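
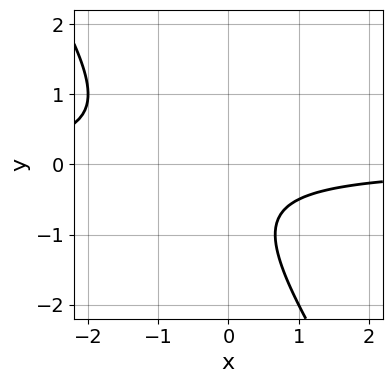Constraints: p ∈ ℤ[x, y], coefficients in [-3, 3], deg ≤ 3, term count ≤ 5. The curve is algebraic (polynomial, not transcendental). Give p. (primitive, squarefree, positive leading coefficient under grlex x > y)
3*x*y + 2*y^2 + 2*y + 2

1. Degree: no degree-1 curve has this shape, so deg p = 2.
2. From the visible intercepts: the curve avoids every integer y-axis point in the box; no x-intercept at any integer in the box.
3. The integer polynomial consistent with all of this is the stated p.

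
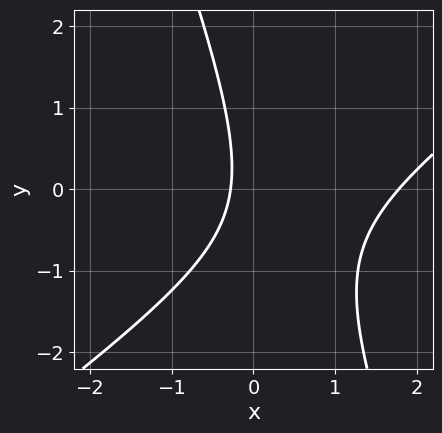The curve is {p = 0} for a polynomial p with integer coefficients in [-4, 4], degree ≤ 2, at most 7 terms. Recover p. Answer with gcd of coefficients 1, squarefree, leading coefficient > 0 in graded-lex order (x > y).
2*x^2 - 2*x*y - y^2 - 3*x - 1

First, the degree is 2 — a generic line meets the curve in up to 2 points.
Then, from the visible intercepts: no y-intercept at any integer in the box.
Finally, these observations pin down the coefficients.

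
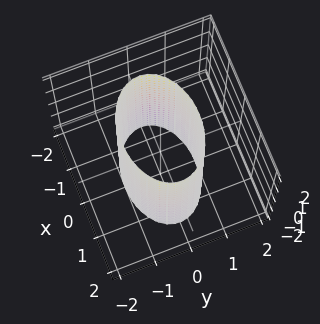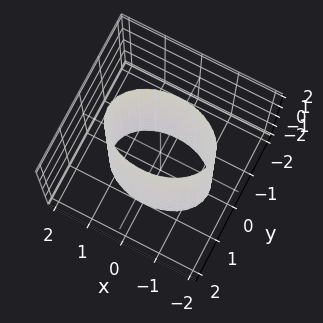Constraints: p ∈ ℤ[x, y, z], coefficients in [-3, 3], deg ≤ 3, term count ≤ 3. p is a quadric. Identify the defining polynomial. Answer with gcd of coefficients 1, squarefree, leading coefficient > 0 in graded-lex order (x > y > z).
x^2 + 2*y^2 - 2

First, degree: a cylinder; a quadric, so deg p = 2.
Next, symmetries: it's symmetric under z → −z, forcing even powers of z; mirror symmetry x ↦ −x ⇒ only even powers of x; mirror symmetry y ↦ −y ⇒ only even powers of y.
Next, reading off the gridlines: among the integer gridlines, it crosses the y-axis at y ∈ {-1, 1}; the surface avoids every integer z-axis point in the box.
Finally, putting this together gives p.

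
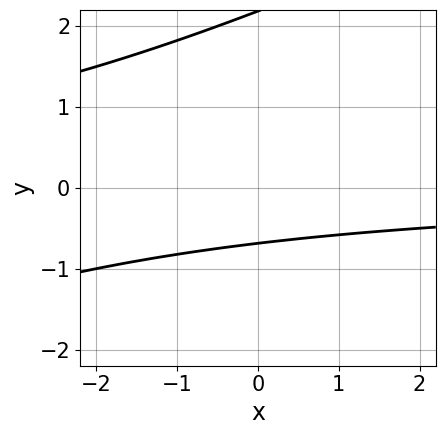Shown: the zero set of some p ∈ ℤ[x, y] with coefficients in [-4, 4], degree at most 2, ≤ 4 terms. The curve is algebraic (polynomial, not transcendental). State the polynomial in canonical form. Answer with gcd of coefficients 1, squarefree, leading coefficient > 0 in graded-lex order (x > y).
x*y - 2*y^2 + 3*y + 3

(a) Degree: the shape is more complex than any degree-1 curve, so deg p = 2.
(b) From the axis intercepts and sections: it misses every integer gridline on the x-axis.
(c) Together with the visible shape, these determine p as stated.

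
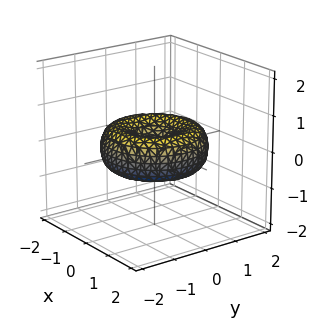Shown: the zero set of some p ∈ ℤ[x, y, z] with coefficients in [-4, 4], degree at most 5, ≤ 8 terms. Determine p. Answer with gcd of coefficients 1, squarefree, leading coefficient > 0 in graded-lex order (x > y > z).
1. deg p = 4. No degree-3 surface has this shape.
2. Symmetry: the surface is invariant under rotation about z: p = q(x² + y², z).
3. Reading off the gridlines: a circular section at z = 0 has radius between 1 and 2; one x-axis crossing is at x = 0; it crosses the y-axis at the gridline y = 0.
4. These observations pin down the coefficients.

x^4 + 2*x^2*y^2 + y^4 - 2*x^2 - 2*y^2 + 3*z^2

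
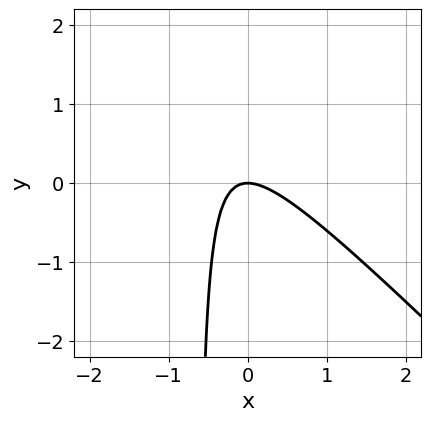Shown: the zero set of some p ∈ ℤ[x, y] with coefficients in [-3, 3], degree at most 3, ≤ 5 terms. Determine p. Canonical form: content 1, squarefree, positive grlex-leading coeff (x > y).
3*x^2 + 3*x*y + 2*y

1. Degree: the shape is more complex than any degree-1 curve, so deg p = 2.
2. From the axis intercepts and sections: one x-axis crossing is at x = 0; one y-axis crossing is at y = 0.
3. These observations pin down the coefficients.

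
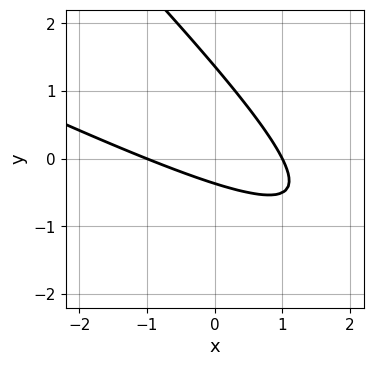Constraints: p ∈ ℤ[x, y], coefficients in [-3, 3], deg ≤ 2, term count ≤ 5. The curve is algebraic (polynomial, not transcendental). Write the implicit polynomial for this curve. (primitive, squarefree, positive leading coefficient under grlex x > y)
1. deg p = 2.
2. Against the integer gridlines: the x-axis gridline crossings are at x ∈ {-1, 1}.
3. Assembling these constraints gives the stated polynomial.

x^2 + 3*x*y + 2*y^2 - 2*y - 1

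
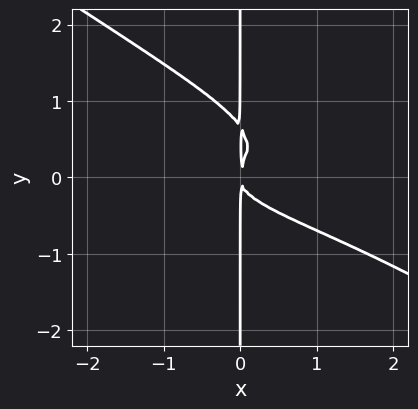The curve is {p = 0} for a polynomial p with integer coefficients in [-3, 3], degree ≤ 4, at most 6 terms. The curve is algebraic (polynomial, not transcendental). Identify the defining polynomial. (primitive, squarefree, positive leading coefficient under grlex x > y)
1. deg p = 4. A generic line meets the curve in up to 4 points.
2. Checking where it meets the axes: every point of the y-axis in the box is on the curve.
3. Matching integer coefficients to the picture gives p.

2*x^2*y^2 + 3*x*y^3 - 2*x*y^2 + x^2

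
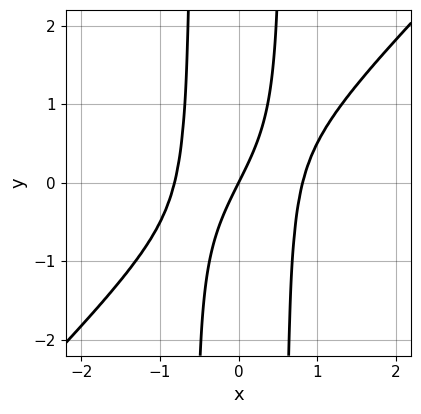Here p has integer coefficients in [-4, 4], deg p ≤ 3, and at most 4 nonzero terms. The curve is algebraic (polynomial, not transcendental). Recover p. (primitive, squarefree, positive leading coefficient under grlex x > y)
1. The degree is 3 — the shape is more complex than any degree-2 curve.
2. Against the integer gridlines: it crosses the y-axis at the gridline y = 0; it meets the x-axis at x = 0 (among the integer gridlines).
3. These observations pin down the coefficients.

3*x^3 - 3*x^2*y - 2*x + y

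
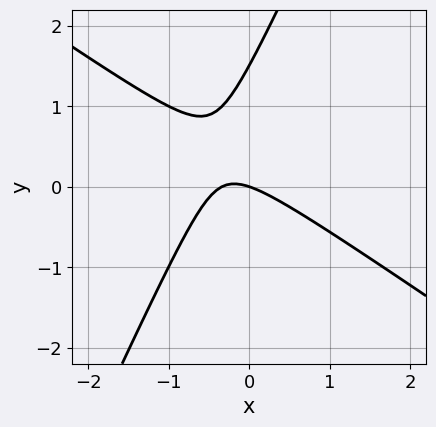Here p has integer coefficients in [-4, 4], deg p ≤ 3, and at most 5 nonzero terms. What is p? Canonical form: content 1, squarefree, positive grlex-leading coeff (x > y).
3*x^2 + 3*x*y - 2*y^2 + x + 3*y

First, degree: a generic line meets the curve in up to 2 points, so deg p = 2.
Next, reading off the gridlines: it meets the x-axis at x = 0 (among the integer gridlines); it meets the y-axis at y = 0 (among the integer gridlines).
Finally, solving for integer coefficients yields p as stated.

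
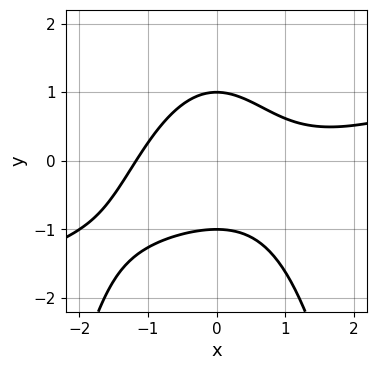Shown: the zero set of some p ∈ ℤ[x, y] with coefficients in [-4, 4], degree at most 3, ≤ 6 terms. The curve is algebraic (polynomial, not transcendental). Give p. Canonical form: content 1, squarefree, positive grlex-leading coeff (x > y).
First, deg p = 3.
Next, against the integer gridlines: among the integer gridlines, it crosses the y-axis at y ∈ {-1, 1}.
Finally, putting this together gives p.

x^3 - 3*x^2*y - x^2 - 3*y^2 + 3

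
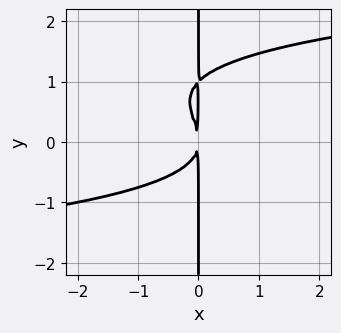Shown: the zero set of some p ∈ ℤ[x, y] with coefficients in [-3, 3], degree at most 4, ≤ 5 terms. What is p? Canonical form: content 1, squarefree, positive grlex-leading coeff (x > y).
x*y^3 - x*y^2 - x^2

(a) Degree: a generic line meets the curve in up to 4 points, so deg p = 4.
(b) Against the integer gridlines: every point of the y-axis in the box is on the curve.
(c) The integer polynomial consistent with all of this is the stated p.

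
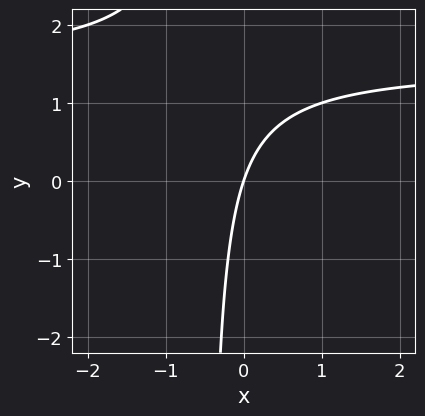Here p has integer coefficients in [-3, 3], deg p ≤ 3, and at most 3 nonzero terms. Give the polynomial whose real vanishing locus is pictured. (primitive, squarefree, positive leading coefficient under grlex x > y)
(a) The degree is 2 — the shape is more complex than any degree-1 curve.
(b) Reading off the gridlines: one y-axis crossing is at y = 0; one x-axis crossing is at x = 0.
(c) The integer polynomial consistent with all of this is the stated p.

2*x*y - 3*x + y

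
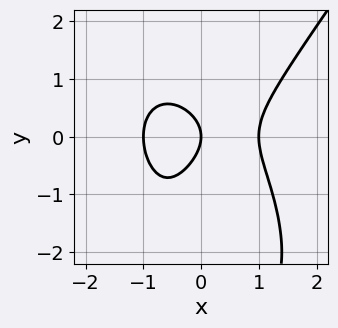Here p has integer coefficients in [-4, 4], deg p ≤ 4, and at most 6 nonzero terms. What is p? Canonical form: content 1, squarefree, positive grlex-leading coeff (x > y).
(a) Degree: the shape is more complex than any degree-2 curve, so deg p = 3.
(b) Against the integer gridlines: it crosses the y-axis at the gridline y = 0; among the integer gridlines, it crosses the x-axis at x ∈ {-1, 0, 1}.
(c) The integer polynomial consistent with all of this is the stated p.

3*x^3 - y^3 - 3*y^2 - 3*x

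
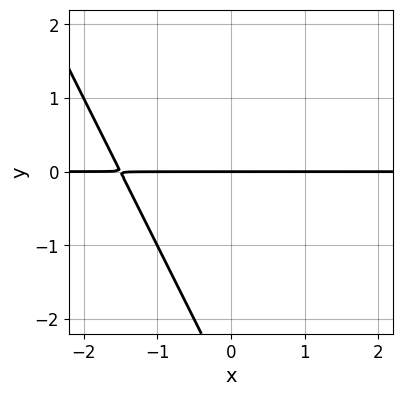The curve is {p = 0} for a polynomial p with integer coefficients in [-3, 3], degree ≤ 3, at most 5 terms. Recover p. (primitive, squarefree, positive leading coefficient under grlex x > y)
2*x*y + y^2 + 3*y

1. The degree is 2 — a generic line meets the curve in up to 2 points.
2. Against the integer gridlines: every point of the x-axis in the box is on the curve; it crosses the y-axis at the gridline y = 0.
3. Matching integer coefficients to the picture gives p.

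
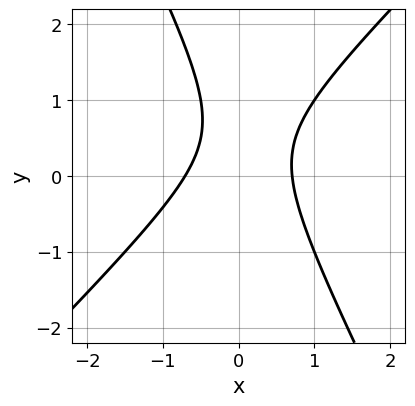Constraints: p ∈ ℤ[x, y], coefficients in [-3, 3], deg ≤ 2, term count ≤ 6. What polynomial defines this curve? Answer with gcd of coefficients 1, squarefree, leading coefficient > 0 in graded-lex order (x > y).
1. deg p = 2. A generic line meets the curve in up to 2 points.
2. Against the integer gridlines: the curve avoids every integer y-axis point in the box.
3. Together with the visible shape, these determine p as stated.

2*x^2 - x*y - y^2 + y - 1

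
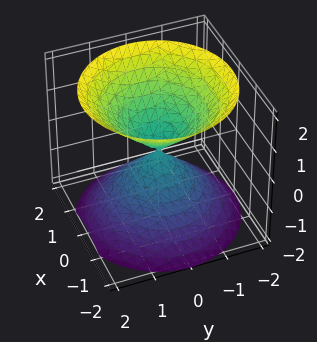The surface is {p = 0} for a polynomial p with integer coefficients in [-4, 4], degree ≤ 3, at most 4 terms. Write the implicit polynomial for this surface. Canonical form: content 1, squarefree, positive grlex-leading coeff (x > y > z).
x^2 + y^2 - z^2

(a) The picture has 2 separate pieces. Treating them together as one polynomial.
(b) The degree is 2 — a double cone through the origin; a quadric.
(c) Symmetries: it's symmetric under z → −z, forcing even powers of z; the surface is invariant under rotation about z: p = q(x² + y², z).
(d) From the visible intercepts: a circular section at z = -1 has radius exactly 1; it crosses the y-axis at the gridline y = 0; it meets the z-axis at z = 0 (among the integer gridlines).
(e) Putting this together gives p.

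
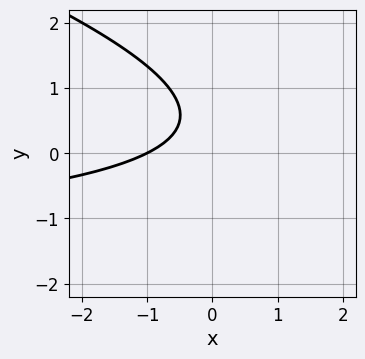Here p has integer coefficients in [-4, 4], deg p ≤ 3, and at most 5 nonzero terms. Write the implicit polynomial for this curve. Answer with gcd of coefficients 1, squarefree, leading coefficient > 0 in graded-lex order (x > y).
x*y + 3*y^2 + 2*x - 3*y + 2

(a) deg p = 2.
(b) From the axis intercepts and sections: it crosses the x-axis at the gridline x = -1; the curve avoids every integer y-axis point in the box.
(c) The integer polynomial consistent with all of this is the stated p.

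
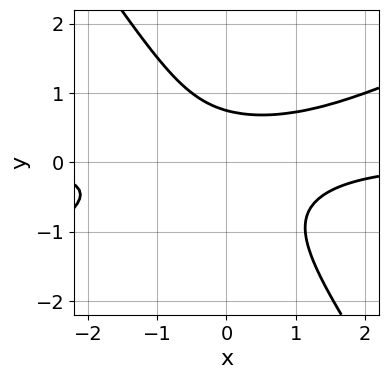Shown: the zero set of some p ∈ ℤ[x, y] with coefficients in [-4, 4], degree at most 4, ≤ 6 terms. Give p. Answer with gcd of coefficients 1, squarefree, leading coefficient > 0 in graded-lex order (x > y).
Degree: the shape is more complex than any degree-2 curve, so deg p = 3.
Against the integer gridlines: the curve avoids every integer x-axis point in the box.
Matching integer coefficients to the picture gives p.

2*x^2*y - 3*x*y^2 - 3*y^3 - y + 2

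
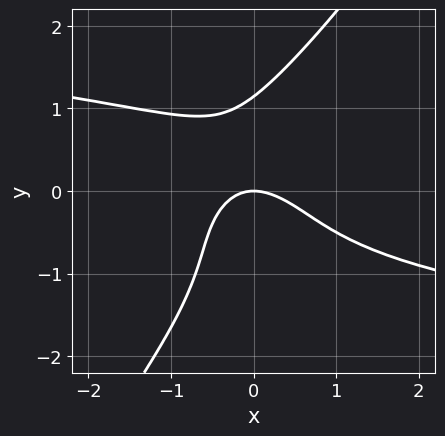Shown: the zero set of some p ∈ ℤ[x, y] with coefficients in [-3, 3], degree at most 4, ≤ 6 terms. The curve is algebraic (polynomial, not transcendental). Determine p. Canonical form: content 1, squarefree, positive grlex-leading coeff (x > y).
3*x*y^3 - 2*y^4 + 3*x^2 + 2*x*y + 3*y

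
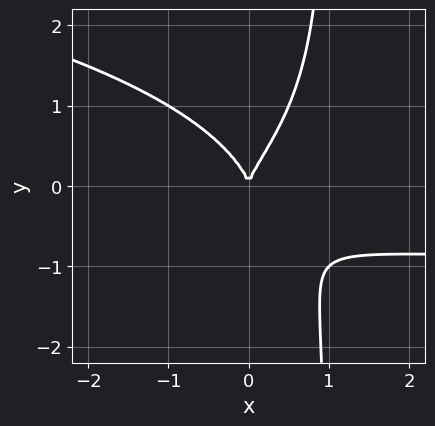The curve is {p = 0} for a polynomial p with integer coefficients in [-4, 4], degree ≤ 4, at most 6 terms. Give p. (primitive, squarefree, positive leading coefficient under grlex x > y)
1. Degree: no degree-3 curve has this shape, so deg p = 4.
2. From the axis intercepts and sections: one x-axis crossing is at x = 0; it crosses the y-axis at the gridline y = 0.
3. Fitting integer coefficients to these (and the overall shape) gives p.

x*y^3 + x^2*y - y^3 + x^2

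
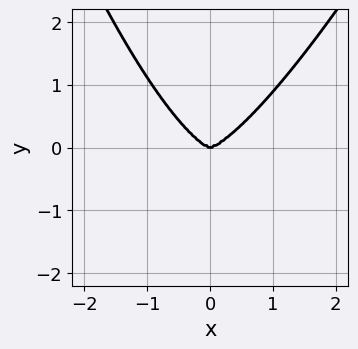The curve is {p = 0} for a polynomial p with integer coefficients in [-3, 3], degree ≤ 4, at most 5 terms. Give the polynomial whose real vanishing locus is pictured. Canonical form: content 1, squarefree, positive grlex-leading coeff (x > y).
3*x^4 - x^3*y - 3*y^3

1. The degree is 4 — the shape is more complex than any degree-3 curve.
2. From the axis intercepts and sections: it crosses the y-axis at the gridline y = 0; one x-axis crossing is at x = 0.
3. These observations pin down the coefficients.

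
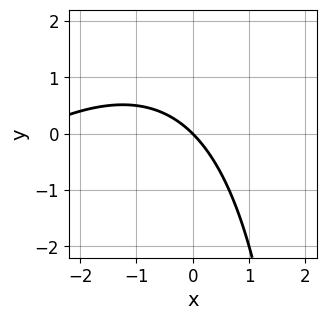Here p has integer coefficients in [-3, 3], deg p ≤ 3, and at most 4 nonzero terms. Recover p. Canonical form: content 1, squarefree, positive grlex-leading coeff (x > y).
The degree is 2 — the shape is more complex than any degree-1 curve.
Observable constraints: it meets the x-axis at x = 0 (among the integer gridlines); it crosses the y-axis at the gridline y = 0.
The integer polynomial consistent with all of this is the stated p.

x^2 - x*y + 3*x + 3*y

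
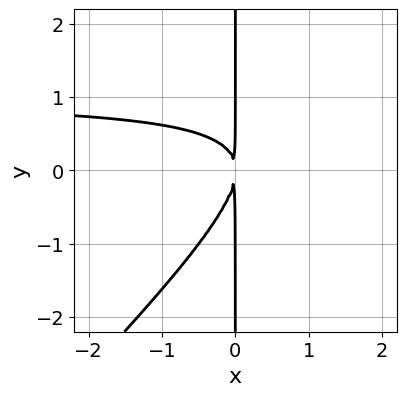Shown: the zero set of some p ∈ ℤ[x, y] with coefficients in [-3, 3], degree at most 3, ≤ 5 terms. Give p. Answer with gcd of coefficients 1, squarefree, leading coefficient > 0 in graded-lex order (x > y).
x^2*y - x*y^2 - x^2

(a) Degree: a generic line meets the curve in up to 3 points, so deg p = 3.
(b) Checking where it meets the axes: every point of the y-axis in the box is on the curve.
(c) These observations pin down the coefficients.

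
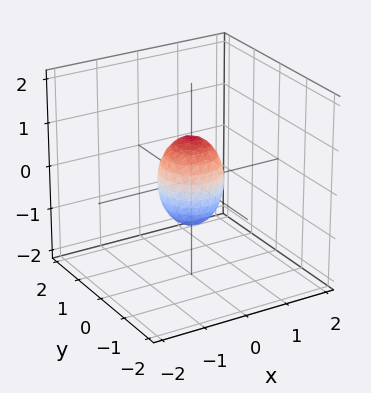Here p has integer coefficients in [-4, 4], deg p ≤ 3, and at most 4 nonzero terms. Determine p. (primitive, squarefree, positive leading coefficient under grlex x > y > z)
The degree is 2 — a generic line meets the surface in up to 2 points.
Symmetries: every cross-section ⟂ z is a circle, so x, y appear only via x² + y².
Checking where it meets the axes: a circular section at z = 0 has radius between 0 and 1; the z-axis gridline crossings are at z ∈ {-1, 1}.
Assembling these constraints gives the stated polynomial.

2*x^2 + 2*y^2 + z^2 - 1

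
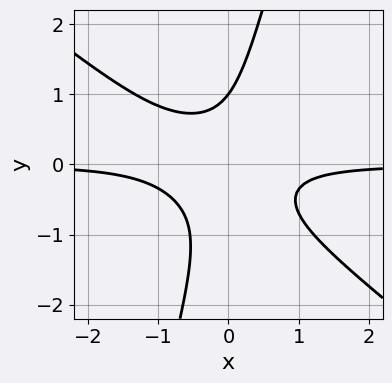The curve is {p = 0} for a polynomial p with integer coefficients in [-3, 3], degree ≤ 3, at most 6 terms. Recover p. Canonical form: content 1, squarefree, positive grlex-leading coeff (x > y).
1. deg p = 3. A generic line meets the curve in up to 3 points.
2. From the visible intercepts: no x-intercept at any integer in the box; one y-axis crossing is at y = 1.
3. Matching integer coefficients to the picture gives p.

3*x^2*y + 3*x*y^2 - y^3 + x*y + 1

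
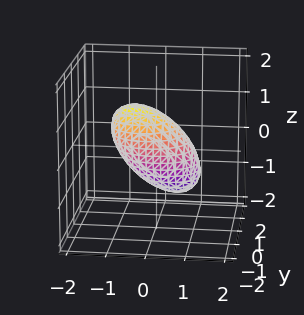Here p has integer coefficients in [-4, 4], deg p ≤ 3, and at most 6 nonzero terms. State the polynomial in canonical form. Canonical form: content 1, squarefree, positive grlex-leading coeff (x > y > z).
1. The degree is 2 — the shape is more complex than any degree-1 surface.
2. From the axis intercepts and sections: the z-axis gridline crossings are at z ∈ {-1, 1}; the x-axis gridline crossings are at x ∈ {-1, 1}.
3. These observations pin down the coefficients.

2*x^2 + 2*x*z + 3*y^2 + 2*z^2 - 2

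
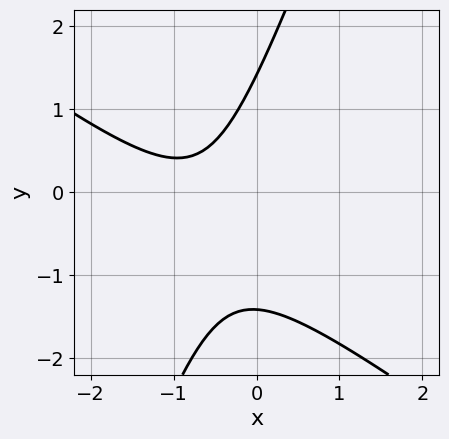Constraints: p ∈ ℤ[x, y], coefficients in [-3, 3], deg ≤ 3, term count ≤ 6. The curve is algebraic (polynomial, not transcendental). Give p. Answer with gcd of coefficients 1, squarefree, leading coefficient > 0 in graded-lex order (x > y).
(a) Degree: no degree-1 curve has this shape, so deg p = 2.
(b) From the axis intercepts and sections: the curve avoids every integer x-axis point in the box.
(c) Solving for integer coefficients yields p as stated.

2*x^2 + 2*x*y - y^2 + 3*x + 2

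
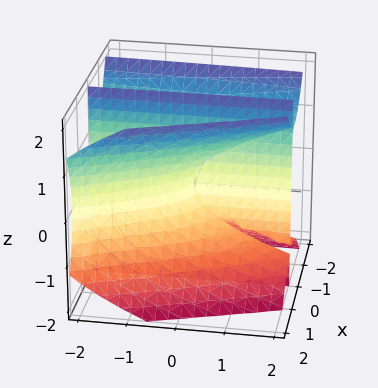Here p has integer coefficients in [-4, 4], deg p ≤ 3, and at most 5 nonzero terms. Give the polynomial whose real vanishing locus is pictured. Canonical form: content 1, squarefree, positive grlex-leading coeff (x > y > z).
3*x^3 + x^2*y - 2*x*z^2 + 2*x*y

deg p = 3. A generic line meets the surface in up to 3 points.
Checking where it meets the axes: the visible y-axis segment lies entirely on the surface; the visible z-axis segment lies entirely on the surface.
The integer polynomial consistent with all of this is the stated p.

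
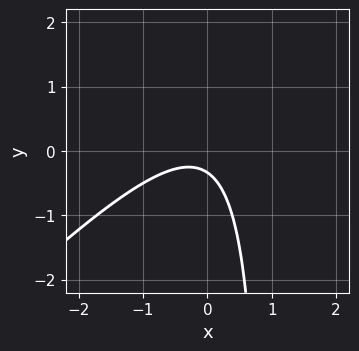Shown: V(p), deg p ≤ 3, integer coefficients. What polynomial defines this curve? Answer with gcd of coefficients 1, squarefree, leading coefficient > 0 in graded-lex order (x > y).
3*x^2 - 3*x*y + x + 3*y + 1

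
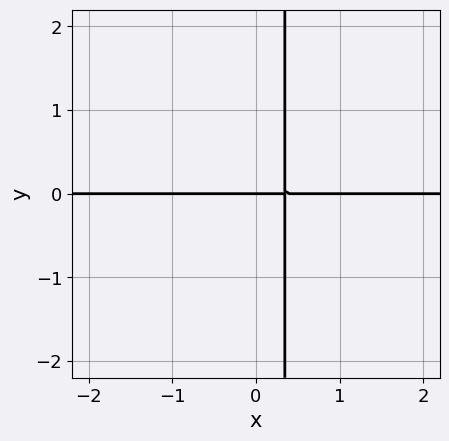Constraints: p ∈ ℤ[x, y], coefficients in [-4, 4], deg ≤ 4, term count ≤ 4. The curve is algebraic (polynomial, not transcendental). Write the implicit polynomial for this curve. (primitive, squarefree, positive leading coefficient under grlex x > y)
First, deg p = 4. A generic line meets the curve in up to 4 points.
Then, from the visible intercepts: the visible x-axis segment lies entirely on the curve; it meets the y-axis at y = 0 (among the integer gridlines).
Finally, putting this together gives p.

2*x^3*y - x^2*y + 3*x*y - y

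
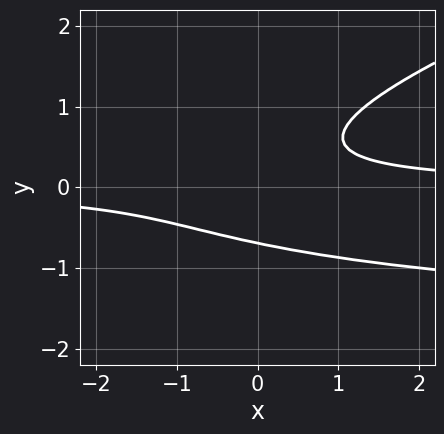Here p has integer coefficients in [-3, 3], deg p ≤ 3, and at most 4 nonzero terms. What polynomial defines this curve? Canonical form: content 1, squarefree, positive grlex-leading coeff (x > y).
x*y^2 - 3*y^3 + 2*x*y - 1

(a) The degree is 3 — the shape is more complex than any degree-2 curve.
(b) Against the integer gridlines: it misses every integer gridline on the x-axis.
(c) Together with the visible shape, these determine p as stated.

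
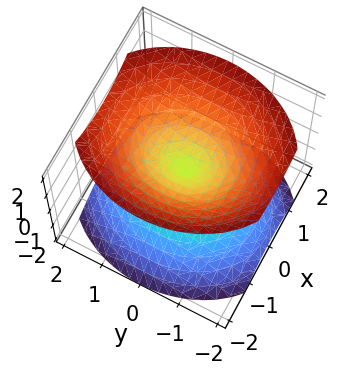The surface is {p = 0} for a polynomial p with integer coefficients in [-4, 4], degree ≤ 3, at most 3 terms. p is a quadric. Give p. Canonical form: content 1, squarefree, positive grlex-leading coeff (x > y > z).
3*x^2 + 2*y^2 - 3*z^2

(a) I count 2 distinct pieces.
(b) The degree is 2 — two nappes meeting at a single point; a quadric.
(c) Symmetries: it's symmetric under x → −x, forcing even powers of x; the y ↦ −y reflection is a symmetry, so y appears only in even powers; mirror symmetry z ↦ −z ⇒ only even powers of z.
(d) From the axis intercepts and sections: it crosses the z-axis at the gridline z = 0; it crosses the x-axis at the gridline x = 0.
(e) These observations pin down the coefficients.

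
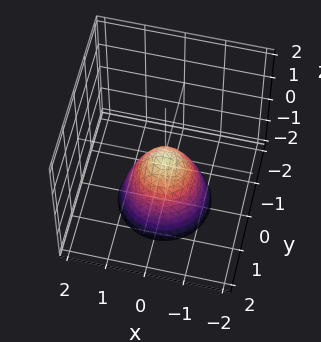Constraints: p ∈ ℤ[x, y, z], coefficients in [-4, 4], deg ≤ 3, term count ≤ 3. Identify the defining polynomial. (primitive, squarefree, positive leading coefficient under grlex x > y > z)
(a) deg p = 2. A paraboloid; a quadric.
(b) Symmetry: the surface is invariant under rotation about z: p = q(x² + y², z).
(c) From the axis intercepts and sections: one z-axis crossing is at z = 0; it crosses the x-axis at the gridline x = 0.
(d) Putting this together gives p.

3*x^2 + 3*y^2 + 2*z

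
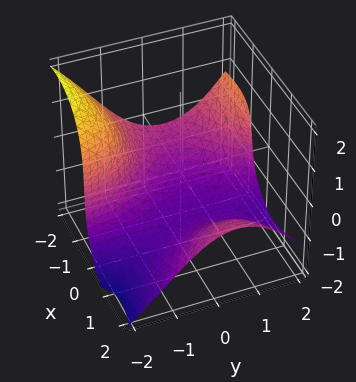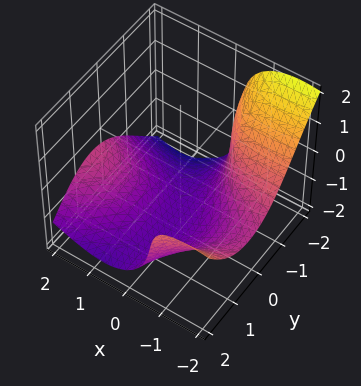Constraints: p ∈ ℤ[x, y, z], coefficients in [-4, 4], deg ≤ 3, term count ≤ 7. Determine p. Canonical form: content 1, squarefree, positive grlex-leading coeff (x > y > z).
2*x^2*z + 2*x*y^2 + z^3 - 2*x*y + 3

(a) Degree: a generic line meets the surface in up to 3 points, so deg p = 3.
(b) Reading off the gridlines: the surface avoids every integer x-axis point in the box; it misses every integer gridline on the y-axis.
(c) Putting this together gives p.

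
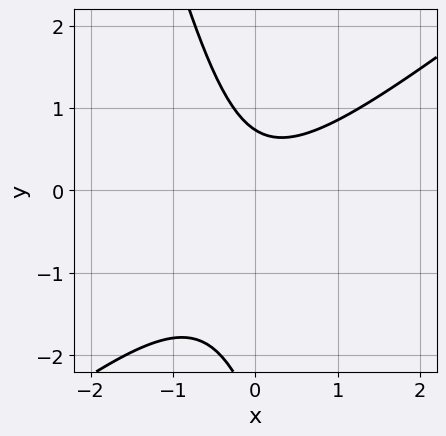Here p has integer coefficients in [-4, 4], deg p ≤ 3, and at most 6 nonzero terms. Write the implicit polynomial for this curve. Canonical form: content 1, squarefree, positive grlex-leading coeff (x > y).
3*x^2 - 3*x*y - y^2 - 2*y + 2

deg p = 2. A generic line meets the curve in up to 2 points.
From the axis intercepts and sections: it misses every integer gridline on the x-axis.
These observations pin down the coefficients.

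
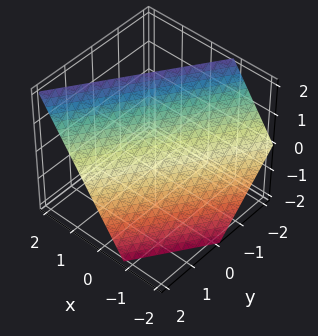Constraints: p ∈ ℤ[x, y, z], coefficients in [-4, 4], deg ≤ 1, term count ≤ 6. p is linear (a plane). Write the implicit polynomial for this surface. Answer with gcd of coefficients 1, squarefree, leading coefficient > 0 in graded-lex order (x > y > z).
3*x - 2*y - 2*z + 2

(a) deg p = 1. The surface is flat (a plane).
(b) Checking where it meets the axes: it crosses the z-axis at the gridline z = 1; one y-axis crossing is at y = 1.
(c) Solving for integer coefficients yields p as stated.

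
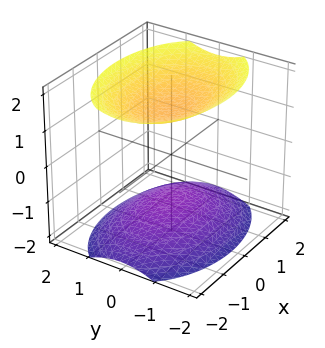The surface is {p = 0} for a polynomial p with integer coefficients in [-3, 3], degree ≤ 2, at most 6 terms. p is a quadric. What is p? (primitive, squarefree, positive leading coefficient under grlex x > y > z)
x^2 + 2*y^2 - 2*z^2 + 3

(a) I count 2 distinct pieces.
(b) Degree: two sheets facing apart; a quadric, so deg p = 2.
(c) Symmetries: it's symmetric under x → −x, forcing even powers of x; mirror symmetry y ↦ −y ⇒ only even powers of y; it's symmetric under z → −z, forcing even powers of z.
(d) Reading off the gridlines: it misses every integer gridline on the x-axis; no y-intercept at any integer in the box.
(e) Fitting integer coefficients to these (and the overall shape) gives p.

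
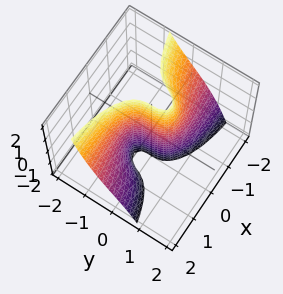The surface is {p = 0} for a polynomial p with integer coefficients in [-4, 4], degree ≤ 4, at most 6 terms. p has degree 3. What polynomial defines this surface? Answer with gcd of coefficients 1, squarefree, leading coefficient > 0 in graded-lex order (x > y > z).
1. Degree: the shape is more complex than any degree-2 surface, so deg p = 3.
2. Against the integer gridlines: it crosses the y-axis at the gridline y = 0; every point of the z-axis in the box is on the surface; one x-axis crossing is at x = 0.
3. The integer polynomial consistent with all of this is the stated p.

3*x^2*y + 2*x^2*z + 3*y^3 + 3*x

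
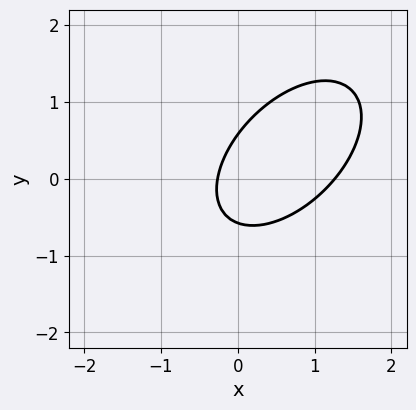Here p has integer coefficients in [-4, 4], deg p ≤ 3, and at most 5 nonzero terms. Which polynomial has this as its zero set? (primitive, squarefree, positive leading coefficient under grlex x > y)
3*x^2 - 3*x*y + 3*y^2 - 3*x - 1

First, deg p = 2. No degree-1 curve has this shape.
Finally, matching integer coefficients to the picture gives p.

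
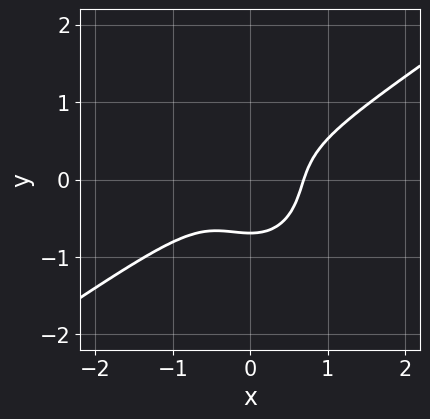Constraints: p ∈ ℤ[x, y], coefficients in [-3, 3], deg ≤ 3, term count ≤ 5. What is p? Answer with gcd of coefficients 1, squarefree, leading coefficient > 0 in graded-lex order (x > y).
3*x^3 - 3*x^2*y - 3*y^3 - 1

Degree: the shape is more complex than any degree-2 curve, so deg p = 3.
Matching integer coefficients to the picture gives p.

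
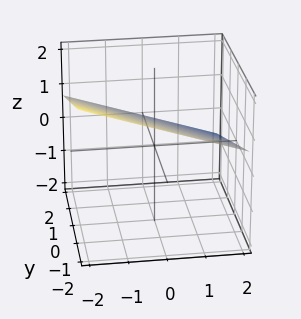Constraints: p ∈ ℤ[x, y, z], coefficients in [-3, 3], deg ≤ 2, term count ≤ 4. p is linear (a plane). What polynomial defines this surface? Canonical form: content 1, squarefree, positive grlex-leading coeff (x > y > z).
1. Degree: the surface is flat (a plane), so deg p = 1.
2. Reading off the gridlines: it meets the x-axis at x = 2 (among the integer gridlines); it meets the y-axis at y = 2 (among the integer gridlines).
3. Matching integer coefficients to the picture gives p.

x + y + 3*z - 2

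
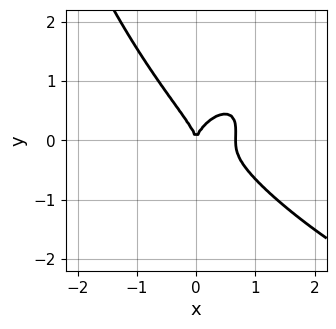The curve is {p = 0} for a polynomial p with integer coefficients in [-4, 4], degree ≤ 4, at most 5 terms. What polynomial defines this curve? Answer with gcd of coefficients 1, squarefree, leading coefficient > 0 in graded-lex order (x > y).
x^2*y^2 - 3*x^3 - 2*y^3 + 2*x^2

First, deg p = 4.
Next, from the axis intercepts and sections: one y-axis crossing is at y = 0; it meets the x-axis at x = 0 (among the integer gridlines).
Finally, assembling these constraints gives the stated polynomial.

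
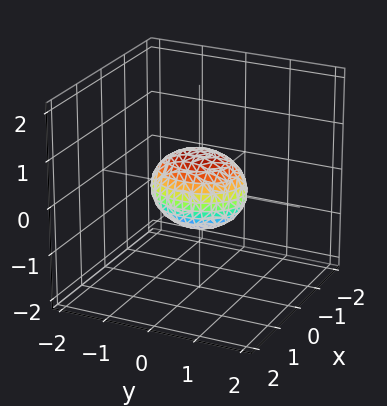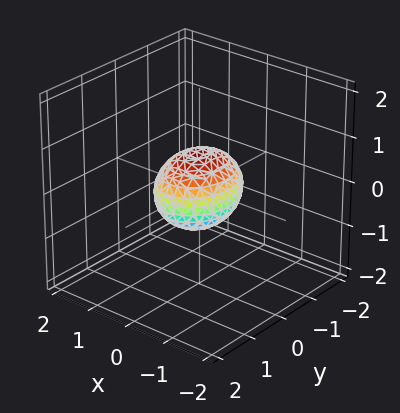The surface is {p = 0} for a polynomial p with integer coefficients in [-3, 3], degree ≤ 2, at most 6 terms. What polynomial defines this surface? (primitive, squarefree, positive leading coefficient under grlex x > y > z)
3*x^2 + 2*y^2 + 3*z^2 - 2

1. deg p = 2. Bounded and convex; a quadric.
2. Symmetries: mirror symmetry y ↦ −y ⇒ only even powers of y; the z ↦ −z reflection is a symmetry, so z appears only in even powers; it's symmetric under x → −x, forcing even powers of x.
3. From the axis intercepts and sections: among the integer gridlines, it crosses the y-axis at y ∈ {-1, 1}.
4. Matching integer coefficients to the picture gives p.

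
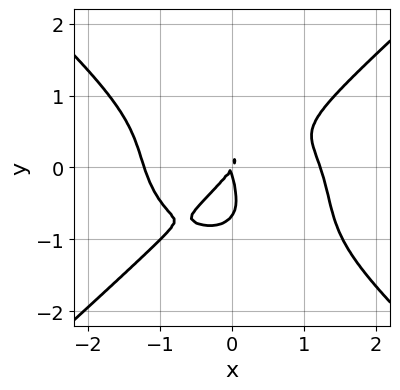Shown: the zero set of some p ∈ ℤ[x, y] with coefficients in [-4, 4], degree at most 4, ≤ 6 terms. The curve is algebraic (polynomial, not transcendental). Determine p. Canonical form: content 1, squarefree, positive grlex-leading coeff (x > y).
2*x^4 - 3*y^4 - 2*y^3 - 3*x^2 + 2*x*y

(a) Degree: no degree-3 curve has this shape, so deg p = 4.
(b) Reading off the gridlines: it crosses the y-axis at the gridline y = 0; it meets the x-axis at x = 0 (among the integer gridlines).
(c) These observations pin down the coefficients.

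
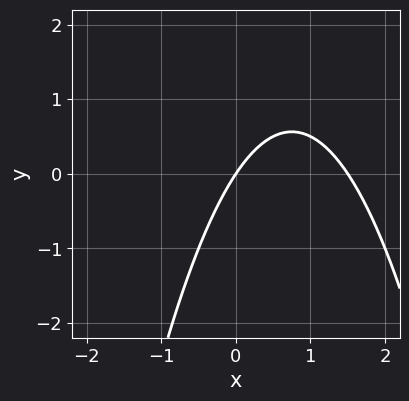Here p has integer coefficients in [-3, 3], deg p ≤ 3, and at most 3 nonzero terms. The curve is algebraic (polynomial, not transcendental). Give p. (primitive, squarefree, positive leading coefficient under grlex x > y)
2*x^2 - 3*x + 2*y

deg p = 2. No degree-1 curve has this shape.
From the axis intercepts and sections: it crosses the y-axis at the gridline y = 0; it meets the x-axis at x = 0 (among the integer gridlines).
The integer polynomial consistent with all of this is the stated p.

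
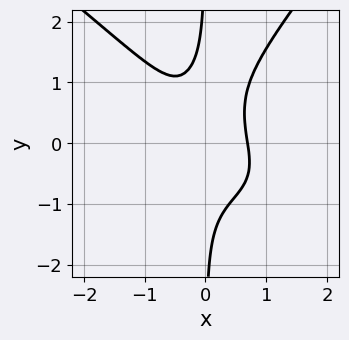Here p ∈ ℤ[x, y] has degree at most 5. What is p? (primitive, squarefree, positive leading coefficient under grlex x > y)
First, degree: the shape is more complex than any degree-3 curve, so deg p = 4.
Then, from the visible intercepts: no y-intercept at any integer in the box.
Finally, together with the visible shape, these determine p as stated.

2*x^3*y + x^2*y^2 - 2*x*y^3 + 3*x^3 - 1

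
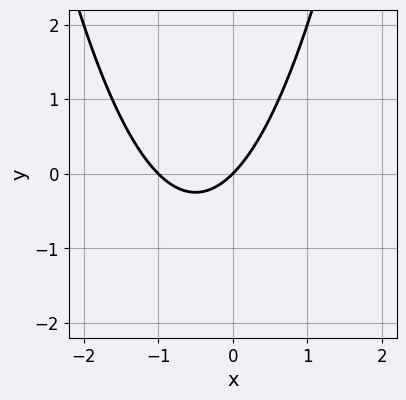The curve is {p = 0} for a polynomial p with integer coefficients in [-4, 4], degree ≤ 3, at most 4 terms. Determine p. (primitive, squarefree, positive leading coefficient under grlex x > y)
x^2 + x - y

Degree: a generic line meets the curve in up to 2 points, so deg p = 2.
Against the integer gridlines: among the integer gridlines, it crosses the x-axis at x ∈ {-1, 0}; it crosses the y-axis at the gridline y = 0.
Fitting integer coefficients to these (and the overall shape) gives p.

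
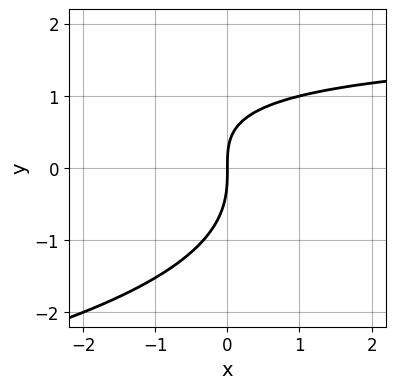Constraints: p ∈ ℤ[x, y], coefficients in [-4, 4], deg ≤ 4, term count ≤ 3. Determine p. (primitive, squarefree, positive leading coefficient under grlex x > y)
y^3 + x*y - 2*x

1. deg p = 3. The shape is more complex than any degree-2 curve.
2. Against the integer gridlines: one x-axis crossing is at x = 0; it crosses the y-axis at the gridline y = 0.
3. Together with the visible shape, these determine p as stated.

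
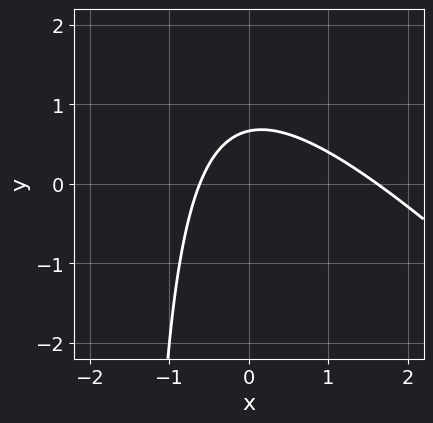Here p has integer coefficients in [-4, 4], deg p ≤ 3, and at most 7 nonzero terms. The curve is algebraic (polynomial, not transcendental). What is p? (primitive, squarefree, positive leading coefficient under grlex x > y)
The degree is 2 — a generic line meets the curve in up to 2 points.
Solving for integer coefficients yields p as stated.

2*x^2 + 2*x*y - 2*x + 3*y - 2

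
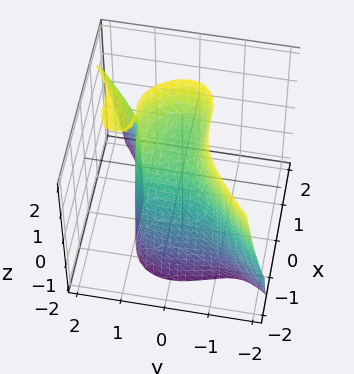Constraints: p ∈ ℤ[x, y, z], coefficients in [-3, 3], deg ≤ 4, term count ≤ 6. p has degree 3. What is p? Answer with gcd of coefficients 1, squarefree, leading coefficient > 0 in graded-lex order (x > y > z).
x^3 - y^3 + y^2*z - z + 1

1. Degree: no degree-2 surface has this shape, so deg p = 3.
2. Reading off the gridlines: one y-axis crossing is at y = 1; it crosses the z-axis at the gridline z = 1; it crosses the x-axis at the gridline x = -1.
3. The integer polynomial consistent with all of this is the stated p.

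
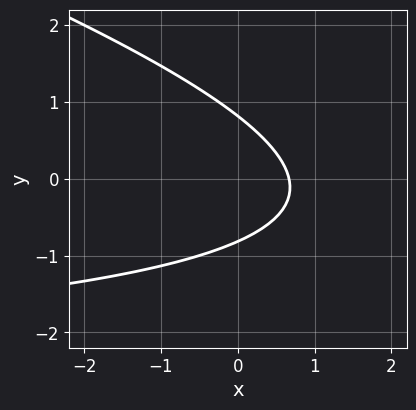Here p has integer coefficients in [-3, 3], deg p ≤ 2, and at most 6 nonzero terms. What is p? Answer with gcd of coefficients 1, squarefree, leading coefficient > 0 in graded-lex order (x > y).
x*y + 3*y^2 + 3*x - 2

1. deg p = 2.
2. Putting this together gives p.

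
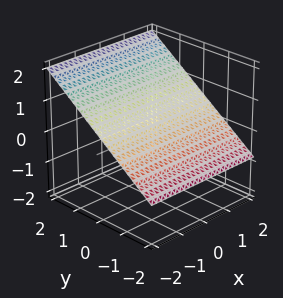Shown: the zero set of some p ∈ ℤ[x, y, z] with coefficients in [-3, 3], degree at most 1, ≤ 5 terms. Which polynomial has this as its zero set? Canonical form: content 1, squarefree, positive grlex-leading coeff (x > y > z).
2*y - 3*z + 2

1. The degree is 1 — every cross-section is a straight line — this is a plane.
2. Reading off the gridlines: no x-intercept at any integer in the box; it crosses the y-axis at the gridline y = -1.
3. Fitting integer coefficients to these (and the overall shape) gives p.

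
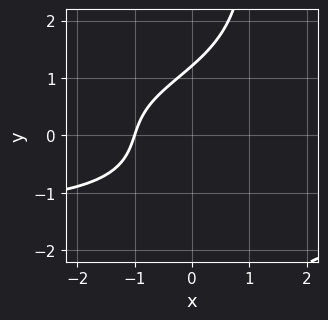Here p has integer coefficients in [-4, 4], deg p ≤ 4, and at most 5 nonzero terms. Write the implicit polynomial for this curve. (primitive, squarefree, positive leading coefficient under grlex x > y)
(a) The degree is 4 — the shape is more complex than any degree-3 curve.
(b) Observable constraints: one x-axis crossing is at x = -1.
(c) Fitting integer coefficients to these (and the overall shape) gives p.

x*y^3 - y^3 + 3*x - y + 3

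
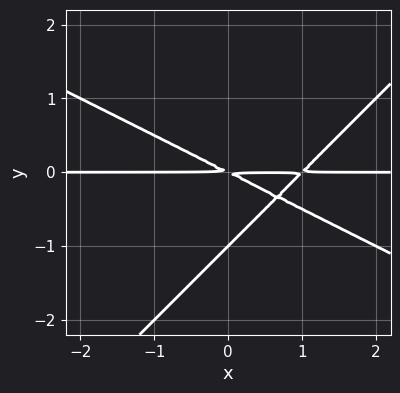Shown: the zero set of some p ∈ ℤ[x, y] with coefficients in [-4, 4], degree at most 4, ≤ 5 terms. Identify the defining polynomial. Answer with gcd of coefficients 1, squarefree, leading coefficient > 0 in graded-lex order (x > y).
1. Degree: no degree-2 curve has this shape, so deg p = 3.
2. Observable constraints: every point of the x-axis in the box is on the curve; it crosses the y-axis at the gridline y = -1.
3. Fitting integer coefficients to these (and the overall shape) gives p.

x^2*y + x*y^2 - 2*y^3 - x*y - 2*y^2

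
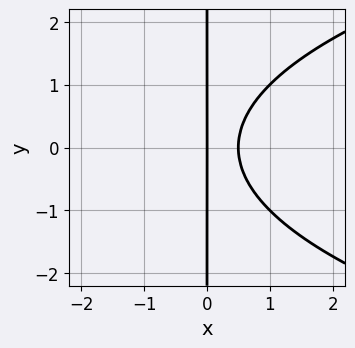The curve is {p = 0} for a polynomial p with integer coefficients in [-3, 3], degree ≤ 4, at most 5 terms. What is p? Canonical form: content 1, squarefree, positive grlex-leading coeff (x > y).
First, the degree is 3 — a generic line meets the curve in up to 3 points.
Then, symmetries: mirror symmetry y ↦ −y ⇒ only even powers of y.
Then, from the visible intercepts: one x-axis crossing is at x = 0; the visible y-axis segment lies entirely on the curve.
Finally, putting this together gives p.

x*y^2 - 2*x^2 + x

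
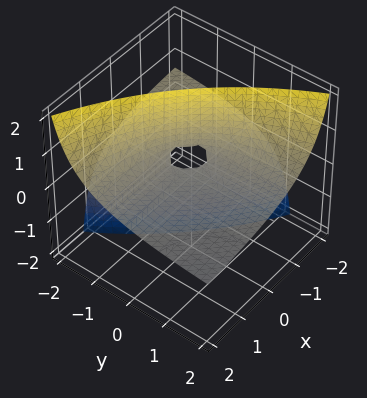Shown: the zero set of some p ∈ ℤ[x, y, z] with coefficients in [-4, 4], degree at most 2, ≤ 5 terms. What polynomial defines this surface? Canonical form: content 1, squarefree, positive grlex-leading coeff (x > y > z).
1. deg p = 2. A generic line meets the surface in up to 2 points.
2. Against the integer gridlines: the visible y-axis segment lies entirely on the surface; one z-axis crossing is at z = 0; every point of the x-axis in the box is on the surface.
3. Assembling these constraints gives the stated polynomial.

x*y + 3*x*z + 3*y*z + 2*z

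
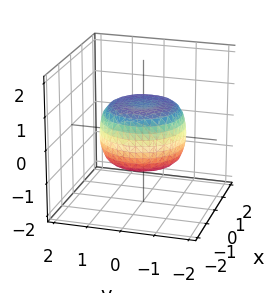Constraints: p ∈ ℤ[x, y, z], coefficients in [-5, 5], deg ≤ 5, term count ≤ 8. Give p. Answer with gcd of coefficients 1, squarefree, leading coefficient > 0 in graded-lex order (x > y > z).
2*x^4 + 4*x^2*y^2 + 2*y^4 - 2*x^2 - 2*y^2 + 3*z^2 - 2

(a) Degree: the shape is more complex than any degree-3 surface, so deg p = 4.
(b) Symmetry: the z-axis is an axis of rotation, so x and y enter only as x² + y².
(c) From the visible intercepts: a circular section at z = 0 has radius between 1 and 2.
(d) Together with the visible shape, these determine p as stated.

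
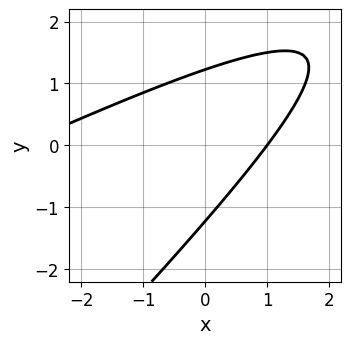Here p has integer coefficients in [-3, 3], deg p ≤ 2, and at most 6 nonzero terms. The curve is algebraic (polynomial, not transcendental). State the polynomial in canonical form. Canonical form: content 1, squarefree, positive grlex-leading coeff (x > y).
Degree: the shape is more complex than any degree-1 curve, so deg p = 2.
Checking where it meets the axes: it meets the x-axis at x = 1 (among the integer gridlines).
Matching integer coefficients to the picture gives p.

x^2 - 3*x*y + 2*y^2 + 2*x - 3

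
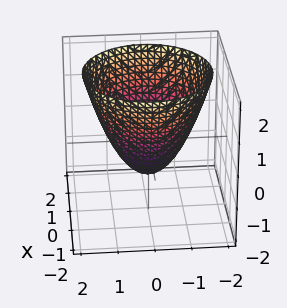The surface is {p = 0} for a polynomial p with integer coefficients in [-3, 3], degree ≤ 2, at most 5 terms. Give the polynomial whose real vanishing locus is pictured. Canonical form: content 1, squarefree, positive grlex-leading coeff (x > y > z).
The degree is 2 — a generic line meets the surface in up to 2 points.
Symmetry: every cross-section ⟂ z is a circle, so x, y appear only via x² + y².
From the axis intercepts and sections: a circular section at z = 0 has radius exactly 1; the y-axis gridline crossings are at y ∈ {-1, 1}; one z-axis crossing is at z = -1.
The integer polynomial consistent with all of this is the stated p.

x^2 + y^2 - z - 1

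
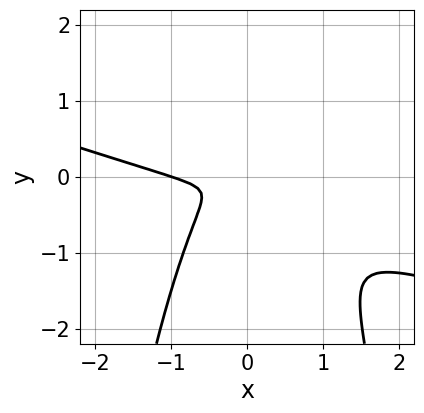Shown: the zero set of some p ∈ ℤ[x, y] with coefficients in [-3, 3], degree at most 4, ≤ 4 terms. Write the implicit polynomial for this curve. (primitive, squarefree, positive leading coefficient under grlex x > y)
(a) deg p = 3. No degree-2 curve has this shape.
(b) From the axis intercepts and sections: it meets the x-axis at x = -1 (among the integer gridlines).
(c) The integer polynomial consistent with all of this is the stated p.

x^3 + 3*x^2*y + x^2 + 2*y^2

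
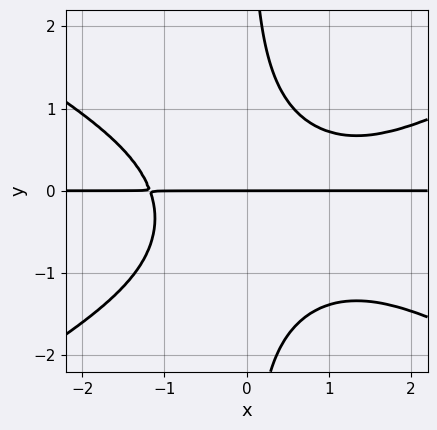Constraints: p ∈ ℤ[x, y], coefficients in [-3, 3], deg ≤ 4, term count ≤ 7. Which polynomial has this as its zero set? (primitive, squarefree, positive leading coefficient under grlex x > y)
The degree is 4 — the shape is more complex than any degree-3 curve.
From the axis intercepts and sections: it crosses the y-axis at the gridline y = 0; the visible x-axis segment lies entirely on the curve.
These observations pin down the coefficients.

x^3*y - 3*x*y^3 - x^2*y - 2*x*y^2 + 3*y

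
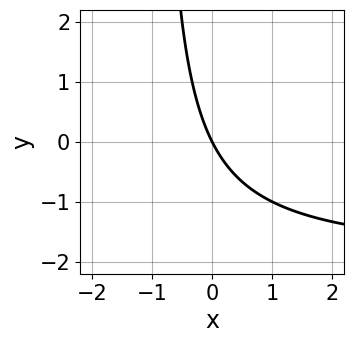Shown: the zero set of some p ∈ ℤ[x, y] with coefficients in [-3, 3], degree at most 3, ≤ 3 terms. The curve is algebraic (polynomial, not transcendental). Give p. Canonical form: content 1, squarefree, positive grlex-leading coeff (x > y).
First, deg p = 2. A generic line meets the curve in up to 2 points.
Next, from the visible intercepts: one y-axis crossing is at y = 0; it meets the x-axis at x = 0 (among the integer gridlines).
Finally, putting this together gives p.

x*y + 2*x + y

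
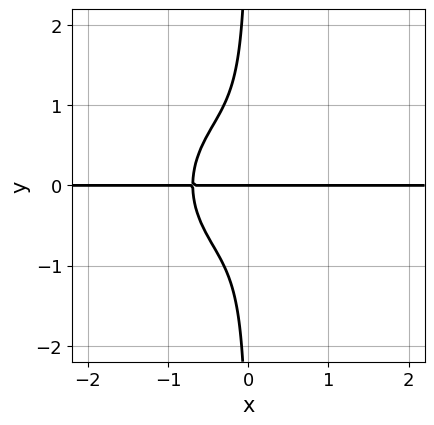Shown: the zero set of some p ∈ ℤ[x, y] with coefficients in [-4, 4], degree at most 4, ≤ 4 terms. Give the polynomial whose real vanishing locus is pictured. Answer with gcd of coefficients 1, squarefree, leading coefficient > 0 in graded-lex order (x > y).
First, deg p = 4.
Next, from the axis intercepts and sections: one y-axis crossing is at y = 0; the visible x-axis segment lies entirely on the curve.
Finally, matching integer coefficients to the picture gives p.

3*x^3*y + 3*x*y^3 + y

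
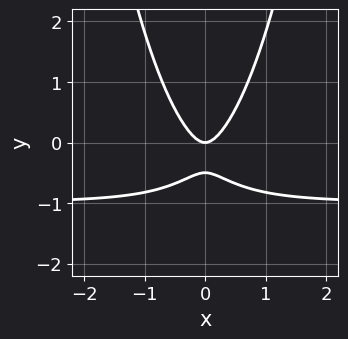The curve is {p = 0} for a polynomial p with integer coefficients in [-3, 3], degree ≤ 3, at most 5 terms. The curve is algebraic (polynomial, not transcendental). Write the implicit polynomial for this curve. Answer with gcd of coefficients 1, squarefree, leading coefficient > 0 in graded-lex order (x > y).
3*x^2*y + 3*x^2 - 2*y^2 - y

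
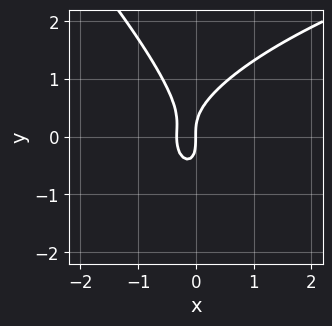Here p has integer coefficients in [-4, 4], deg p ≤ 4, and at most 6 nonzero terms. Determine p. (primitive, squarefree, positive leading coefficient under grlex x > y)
x*y^2 + y^3 - 3*x^2 - x

Degree: no degree-2 curve has this shape, so deg p = 3.
Reading off the gridlines: it crosses the x-axis at the gridline x = 0; it meets the y-axis at y = 0 (among the integer gridlines).
Together with the visible shape, these determine p as stated.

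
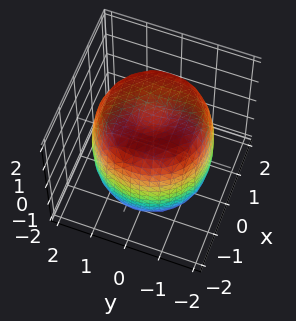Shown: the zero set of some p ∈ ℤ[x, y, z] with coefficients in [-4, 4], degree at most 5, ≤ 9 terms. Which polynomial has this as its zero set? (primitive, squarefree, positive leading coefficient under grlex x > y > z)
First, degree: no degree-3 surface has this shape, so deg p = 4.
Then, symmetries: rotational symmetry about the z-axis ⇒ p depends on x, y only through x² + y².
Next, from the axis intercepts and sections: a circular section at z = -1 has radius between 1 and 2.
Finally, putting this together gives p.

x^4 + 2*x^2*y^2 + y^4 - 2*x^2 - 2*y^2 + z^2 - 2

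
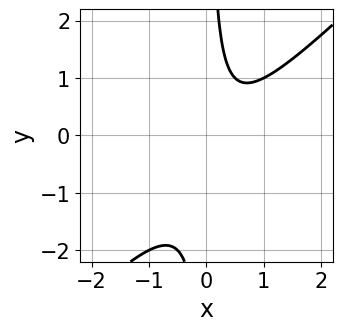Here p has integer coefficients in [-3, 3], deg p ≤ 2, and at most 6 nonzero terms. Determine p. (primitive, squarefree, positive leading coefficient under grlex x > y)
2*x^2 - 2*x*y - x + 1

First, deg p = 2.
Next, reading off the gridlines: it misses every integer gridline on the y-axis; no x-intercept at any integer in the box.
Finally, assembling these constraints gives the stated polynomial.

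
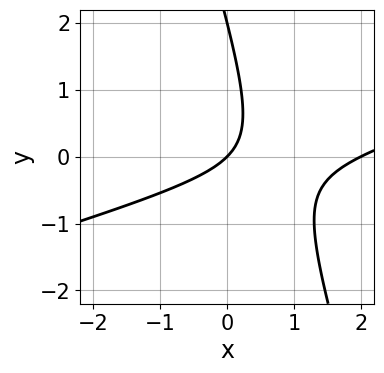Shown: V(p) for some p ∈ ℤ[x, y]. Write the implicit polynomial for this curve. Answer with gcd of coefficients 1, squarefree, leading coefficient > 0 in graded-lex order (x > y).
First, the degree is 2 — a generic line meets the curve in up to 2 points.
Then, reading off the gridlines: among the integer gridlines, it crosses the y-axis at y ∈ {0, 2}; among the integer gridlines, it crosses the x-axis at x ∈ {0, 2}.
Finally, the integer polynomial consistent with all of this is the stated p.

x^2 - 3*x*y - y^2 - 2*x + 2*y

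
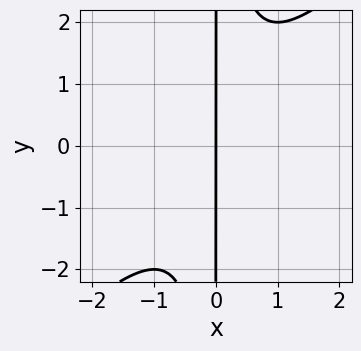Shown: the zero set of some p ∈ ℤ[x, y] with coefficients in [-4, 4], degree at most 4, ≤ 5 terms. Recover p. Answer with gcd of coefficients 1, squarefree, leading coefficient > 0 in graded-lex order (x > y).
The degree is 3 — a generic line meets the curve in up to 3 points.
Against the integer gridlines: the visible y-axis segment lies entirely on the curve; one x-axis crossing is at x = 0.
Fitting integer coefficients to these (and the overall shape) gives p.

x^3 - x^2*y + x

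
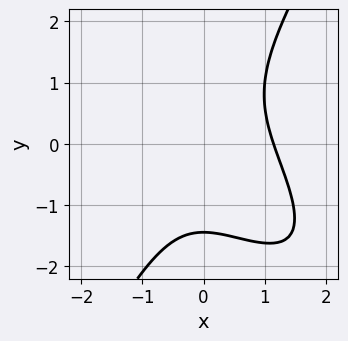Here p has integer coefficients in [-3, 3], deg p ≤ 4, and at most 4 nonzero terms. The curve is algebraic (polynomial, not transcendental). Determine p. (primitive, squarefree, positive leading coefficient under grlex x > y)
1. deg p = 3. The shape is more complex than any degree-2 curve.
2. The integer polynomial consistent with all of this is the stated p.

2*x^3 + 2*x^2*y - y^3 - 3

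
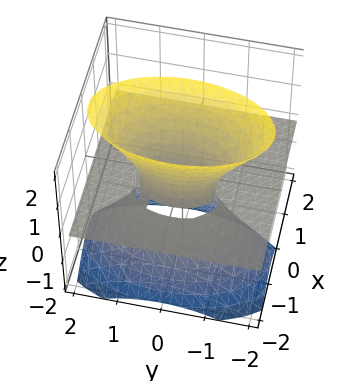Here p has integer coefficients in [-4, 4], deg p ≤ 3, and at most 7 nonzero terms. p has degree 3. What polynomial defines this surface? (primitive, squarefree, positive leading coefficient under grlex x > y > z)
3*x^2*z - x*z^2 + y^2*z - z^3 + 3*x*z

Degree: the shape is more complex than any degree-2 surface, so deg p = 3.
Checking where it meets the axes: the visible x-axis segment lies entirely on the surface; it meets the z-axis at z = 0 (among the integer gridlines).
Putting this together gives p. Check: (0, -1, 0) on the y-axis lies on the surface, and p(0, -1, 0) = 0. ✓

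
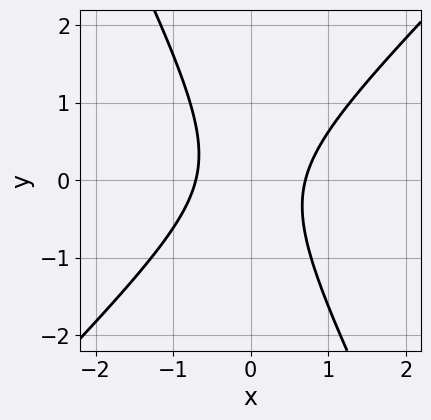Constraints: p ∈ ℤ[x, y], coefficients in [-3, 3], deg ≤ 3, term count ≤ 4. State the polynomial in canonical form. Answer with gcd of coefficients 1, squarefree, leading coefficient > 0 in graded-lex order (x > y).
2*x^2 - x*y - y^2 - 1

(a) Degree: a generic line meets the curve in up to 2 points, so deg p = 2.
(b) Against the integer gridlines: the curve avoids every integer y-axis point in the box.
(c) Assembling these constraints gives the stated polynomial.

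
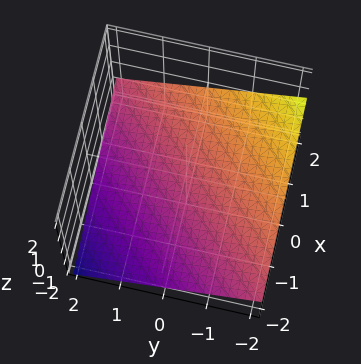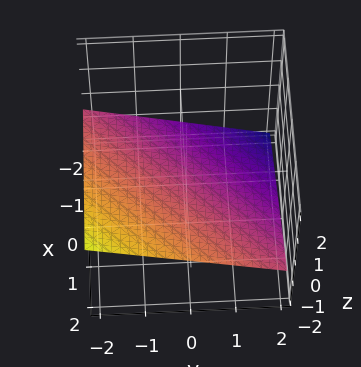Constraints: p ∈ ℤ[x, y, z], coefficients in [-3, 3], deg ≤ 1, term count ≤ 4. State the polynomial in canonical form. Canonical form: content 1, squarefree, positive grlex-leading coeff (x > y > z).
x - y - 3*z - 2

The degree is 1 — the surface is flat (a plane).
Observable constraints: it meets the y-axis at y = -2 (among the integer gridlines); one x-axis crossing is at x = 2.
The integer polynomial consistent with all of this is the stated p.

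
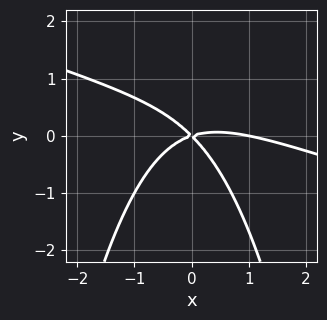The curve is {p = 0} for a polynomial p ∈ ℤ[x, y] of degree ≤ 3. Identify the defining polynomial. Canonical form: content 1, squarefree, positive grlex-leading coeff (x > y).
x^3 + 3*x^2*y - x^2 + 2*x*y + 3*y^2

First, degree: a generic line meets the curve in up to 3 points, so deg p = 3.
Next, from the visible intercepts: among the integer gridlines, it crosses the x-axis at x ∈ {0, 1}; it meets the y-axis at y = 0 (among the integer gridlines).
Finally, matching integer coefficients to the picture gives p.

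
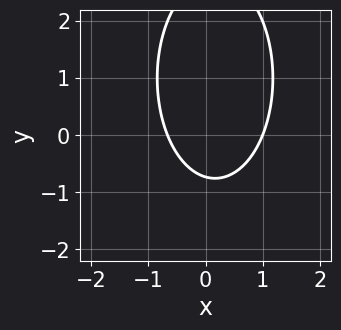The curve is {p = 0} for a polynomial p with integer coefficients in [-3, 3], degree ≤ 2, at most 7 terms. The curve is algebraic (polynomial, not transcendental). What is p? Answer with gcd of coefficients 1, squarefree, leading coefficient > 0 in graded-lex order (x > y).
First, deg p = 2. No degree-1 curve has this shape.
Next, from the visible intercepts: it crosses the x-axis at the gridline x = 1.
Finally, assembling these constraints gives the stated polynomial.

3*x^2 + y^2 - x - 2*y - 2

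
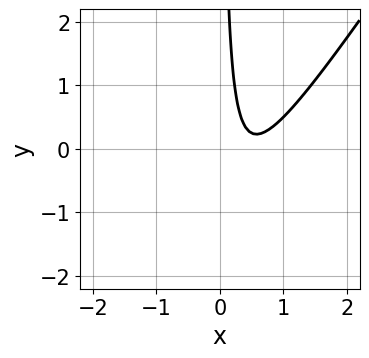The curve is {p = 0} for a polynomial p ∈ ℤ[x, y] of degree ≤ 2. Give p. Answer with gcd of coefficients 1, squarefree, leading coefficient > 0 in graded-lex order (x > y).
(a) The degree is 2 — a generic line meets the curve in up to 2 points.
(b) From the visible intercepts: it misses every integer gridline on the y-axis; no x-intercept at any integer in the box.
(c) Fitting integer coefficients to these (and the overall shape) gives p.

3*x^2 - 2*x*y - 3*x + 1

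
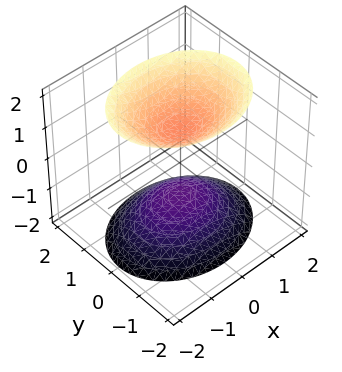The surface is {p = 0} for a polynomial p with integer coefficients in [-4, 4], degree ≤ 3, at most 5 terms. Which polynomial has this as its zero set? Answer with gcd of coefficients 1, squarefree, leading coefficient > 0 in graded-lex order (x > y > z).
The picture has 2 separate pieces.
Degree: two separate bowl-shaped sheets opening away from each other; a quadric, so deg p = 2.
Symmetries: the y ↦ −y reflection is a symmetry, so y appears only in even powers; the z ↦ −z reflection is a symmetry, so z appears only in even powers; the x ↦ −x reflection is a symmetry, so x appears only in even powers.
Against the integer gridlines: the surface avoids every integer y-axis point in the box; the surface avoids every integer x-axis point in the box; among the integer gridlines, it crosses the z-axis at z ∈ {-1, 1}.
Matching integer coefficients to the picture gives p.

2*x^2 + 3*y^2 - 2*z^2 + 2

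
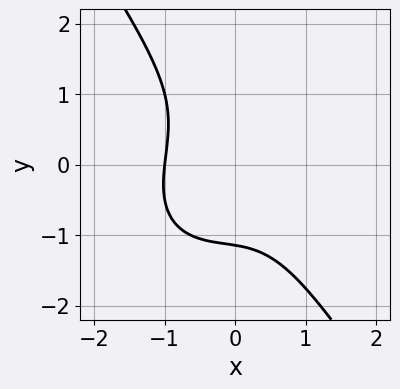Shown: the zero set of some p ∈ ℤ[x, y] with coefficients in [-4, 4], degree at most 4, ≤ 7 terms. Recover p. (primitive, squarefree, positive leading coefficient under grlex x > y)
1. The degree is 3 — the shape is more complex than any degree-2 curve.
2. From the axis intercepts and sections: it meets the x-axis at x = -1 (among the integer gridlines).
3. Solving for integer coefficients yields p as stated.

3*x^3 - x^2*y + x*y^2 + 2*y^3 + 3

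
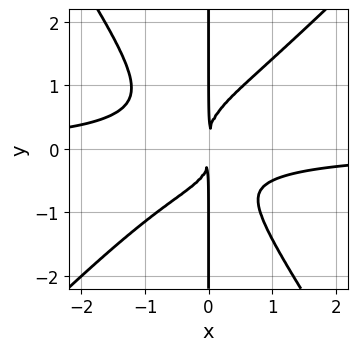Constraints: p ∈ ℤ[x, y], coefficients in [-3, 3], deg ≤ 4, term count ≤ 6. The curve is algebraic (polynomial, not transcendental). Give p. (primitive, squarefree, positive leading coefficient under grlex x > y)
3*x^3*y - x^2*y^2 - 2*x*y^3 + x^2*y + 2*x^2

(a) Degree: the shape is more complex than any degree-3 curve, so deg p = 4.
(b) Reading off the gridlines: the visible y-axis segment lies entirely on the curve.
(c) Solving for integer coefficients yields p as stated.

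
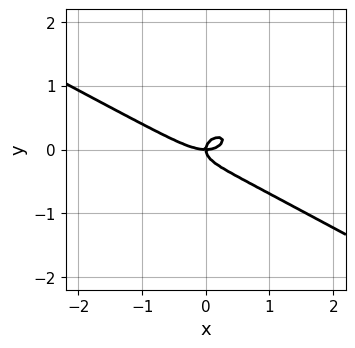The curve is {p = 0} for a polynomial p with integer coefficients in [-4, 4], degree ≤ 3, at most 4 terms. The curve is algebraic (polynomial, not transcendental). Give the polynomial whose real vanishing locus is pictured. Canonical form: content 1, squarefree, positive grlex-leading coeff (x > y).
x^3 + x^2*y + 3*y^3 - x*y

1. deg p = 3. A generic line meets the curve in up to 3 points.
2. From the visible intercepts: it crosses the x-axis at the gridline x = 0; one y-axis crossing is at y = 0.
3. Fitting integer coefficients to these (and the overall shape) gives p.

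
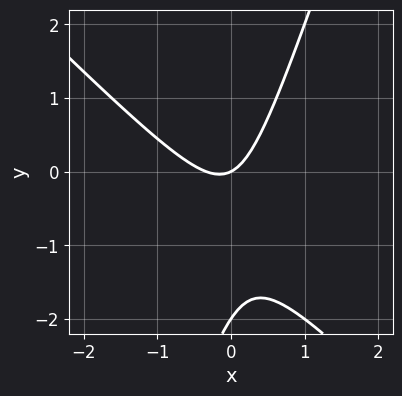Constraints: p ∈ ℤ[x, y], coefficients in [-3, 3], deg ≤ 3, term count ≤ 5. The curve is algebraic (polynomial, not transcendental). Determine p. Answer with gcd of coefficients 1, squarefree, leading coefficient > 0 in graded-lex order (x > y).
3*x^2 + 2*x*y - y^2 + x - 2*y

deg p = 2. The shape is more complex than any degree-1 curve.
Observable constraints: among the integer gridlines, it crosses the y-axis at y ∈ {-2, 0}; one x-axis crossing is at x = 0.
Matching integer coefficients to the picture gives p.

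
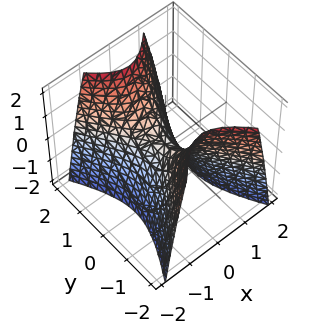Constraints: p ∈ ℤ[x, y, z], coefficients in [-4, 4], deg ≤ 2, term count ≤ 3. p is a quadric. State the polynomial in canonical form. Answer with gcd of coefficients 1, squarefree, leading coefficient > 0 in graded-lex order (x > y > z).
deg p = 2. A hyperbolic paraboloid; a quadric.
Symmetries: it's symmetric under x → −x, forcing even powers of x; the y ↦ −y reflection is a symmetry, so y appears only in even powers.
From the axis intercepts and sections: it meets the x-axis at x = 0 (among the integer gridlines); it meets the z-axis at z = 0 (among the integer gridlines).
Matching integer coefficients to the picture gives p.

2*x^2 - y^2 + z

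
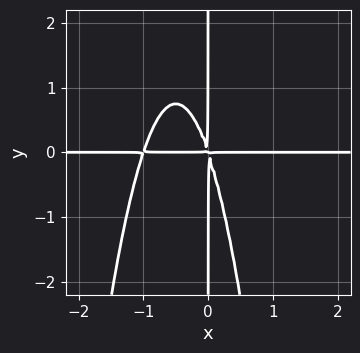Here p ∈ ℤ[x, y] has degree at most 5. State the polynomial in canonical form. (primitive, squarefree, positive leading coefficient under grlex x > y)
First, deg p = 4. The shape is more complex than any degree-3 curve.
Next, checking where it meets the axes: every point of the x-axis in the box is on the curve; the visible y-axis segment lies entirely on the curve.
Finally, matching integer coefficients to the picture gives p.

3*x^3*y + 3*x^2*y + x*y^2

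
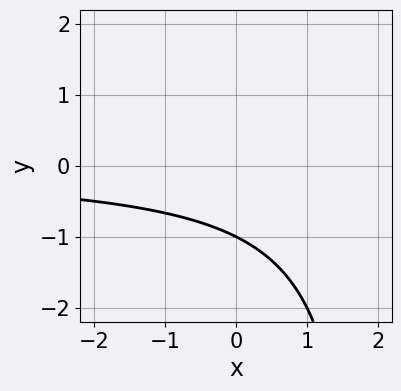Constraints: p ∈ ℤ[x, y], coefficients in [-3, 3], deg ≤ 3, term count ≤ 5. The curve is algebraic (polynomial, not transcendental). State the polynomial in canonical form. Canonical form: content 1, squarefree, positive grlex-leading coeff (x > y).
(a) The degree is 2 — the shape is more complex than any degree-1 curve.
(b) From the axis intercepts and sections: the curve avoids every integer x-axis point in the box; it meets the y-axis at y = -1 (among the integer gridlines).
(c) Matching integer coefficients to the picture gives p.

x*y - 2*y - 2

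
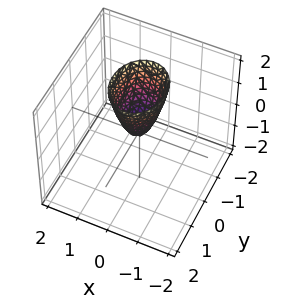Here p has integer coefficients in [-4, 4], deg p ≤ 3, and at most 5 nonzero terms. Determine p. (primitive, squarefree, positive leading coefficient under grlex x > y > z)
1. The degree is 2 — a single bowl opening along one axis; a quadric.
2. Symmetries: the y ↦ −y reflection is a symmetry, so y appears only in even powers; it's symmetric under x → −x, forcing even powers of x.
3. Against the integer gridlines: it meets the x-axis at x = 0 (among the integer gridlines); it crosses the y-axis at the gridline y = 0; it meets the z-axis at z = 0 (among the integer gridlines).
4. Solving for integer coefficients yields p as stated.

3*x^2 + 2*y^2 - z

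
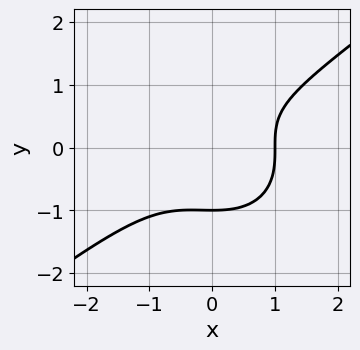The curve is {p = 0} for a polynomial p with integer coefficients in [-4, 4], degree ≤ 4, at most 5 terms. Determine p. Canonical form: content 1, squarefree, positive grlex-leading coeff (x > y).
First, deg p = 3. A generic line meets the curve in up to 3 points.
Next, from the axis intercepts and sections: it meets the x-axis at x = 1 (among the integer gridlines); one y-axis crossing is at y = -1.
Finally, putting this together gives p.

2*x^3 - x^2*y - 3*y^3 + y - 2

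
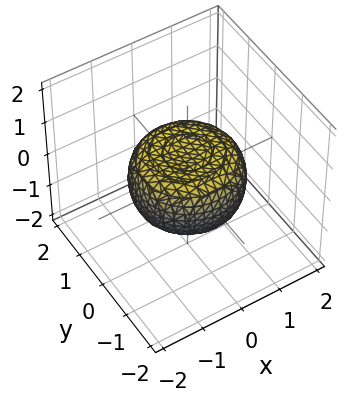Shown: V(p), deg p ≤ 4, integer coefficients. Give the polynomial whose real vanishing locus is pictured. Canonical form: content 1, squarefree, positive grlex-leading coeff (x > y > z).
x^4 + 2*x^2*y^2 + y^4 - x^2 - y^2 + 2*z^2 - 1

First, deg p = 4.
Then, symmetry: the surface is invariant under rotation about z: p = q(x² + y², z).
Next, from the visible intercepts: a circular section at z = 0 has radius between 1 and 2.
Finally, matching integer coefficients to the picture gives p.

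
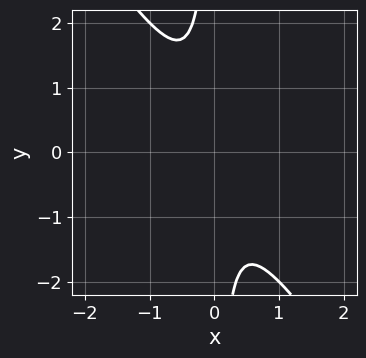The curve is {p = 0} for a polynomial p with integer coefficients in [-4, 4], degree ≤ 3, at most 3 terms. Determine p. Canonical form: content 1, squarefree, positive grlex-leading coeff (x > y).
3*x^2 + 2*x*y + 1

deg p = 2.
Reading off the gridlines: the curve avoids every integer x-axis point in the box; it misses every integer gridline on the y-axis.
Together with the visible shape, these determine p as stated.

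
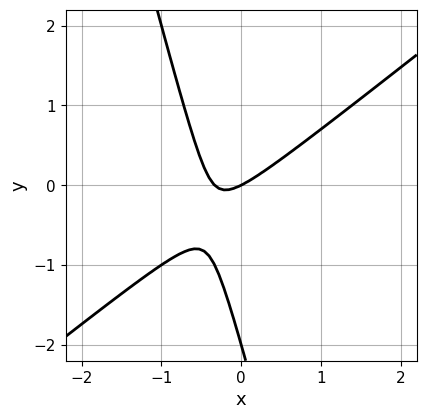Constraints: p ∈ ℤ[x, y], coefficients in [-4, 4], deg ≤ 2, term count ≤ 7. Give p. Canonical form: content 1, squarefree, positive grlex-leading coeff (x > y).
3*x^2 - 3*x*y - y^2 + x - 2*y

1. The degree is 2 — a generic line meets the curve in up to 2 points.
2. Checking where it meets the axes: it meets the x-axis at x = 0 (among the integer gridlines); among the integer gridlines, it crosses the y-axis at y ∈ {-2, 0}.
3. These observations pin down the coefficients.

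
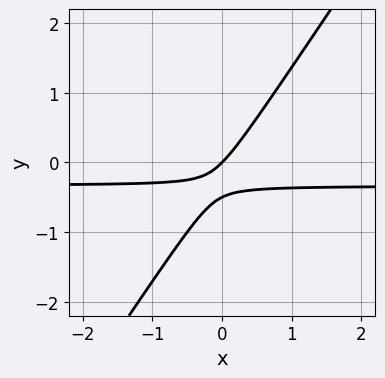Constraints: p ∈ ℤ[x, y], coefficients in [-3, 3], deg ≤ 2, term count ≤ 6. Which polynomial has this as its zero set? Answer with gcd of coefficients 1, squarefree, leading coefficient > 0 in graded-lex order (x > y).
Degree: a generic line meets the curve in up to 2 points, so deg p = 2.
From the visible intercepts: it meets the y-axis at y = 0 (among the integer gridlines); it meets the x-axis at x = 0 (among the integer gridlines).
Assembling these constraints gives the stated polynomial.

3*x*y - 2*y^2 + x - y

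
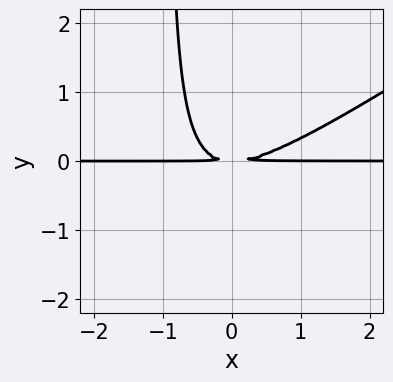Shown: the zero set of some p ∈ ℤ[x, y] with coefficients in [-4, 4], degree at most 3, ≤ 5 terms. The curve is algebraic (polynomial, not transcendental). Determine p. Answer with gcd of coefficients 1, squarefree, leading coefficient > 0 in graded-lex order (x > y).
2*x^2*y - 3*x*y^2 - 3*y^2

The degree is 3 — the shape is more complex than any degree-2 curve.
Reading off the gridlines: the visible x-axis segment lies entirely on the curve.
Fitting integer coefficients to these (and the overall shape) gives p.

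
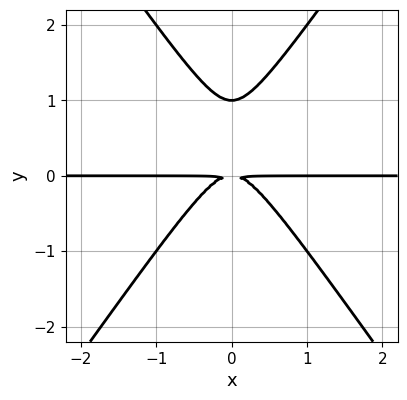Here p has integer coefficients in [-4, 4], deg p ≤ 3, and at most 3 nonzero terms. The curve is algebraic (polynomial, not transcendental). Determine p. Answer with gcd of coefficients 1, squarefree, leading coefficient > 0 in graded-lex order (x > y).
2*x^2*y - y^3 + y^2

(a) The degree is 3 — the shape is more complex than any degree-2 curve.
(b) Symmetries: mirror symmetry x ↦ −x ⇒ only even powers of x.
(c) Checking where it meets the axes: it crosses the y-axis at the gridline y = 1; every point of the x-axis in the box is on the curve.
(d) The integer polynomial consistent with all of this is the stated p.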